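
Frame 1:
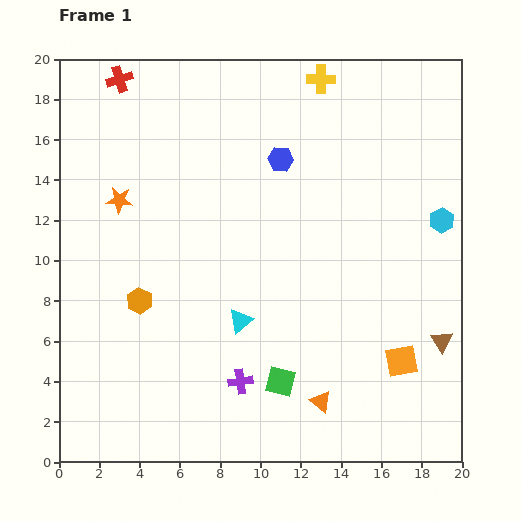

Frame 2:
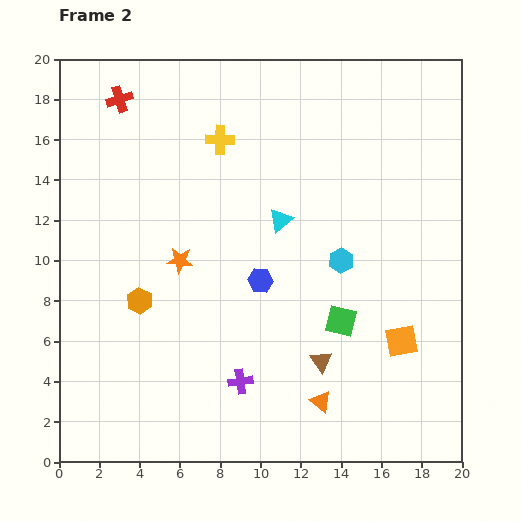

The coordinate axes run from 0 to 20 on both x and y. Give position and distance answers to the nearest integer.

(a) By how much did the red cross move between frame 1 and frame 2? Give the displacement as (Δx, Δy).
(0, -1)

The red cross was at (3, 19) in frame 1 and (3, 18) in frame 2.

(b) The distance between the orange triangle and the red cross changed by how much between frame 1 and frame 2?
-1

Distance in frame 1: 19. Distance in frame 2: 18.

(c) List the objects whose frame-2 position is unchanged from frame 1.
the orange hexagon, the purple cross, the orange triangle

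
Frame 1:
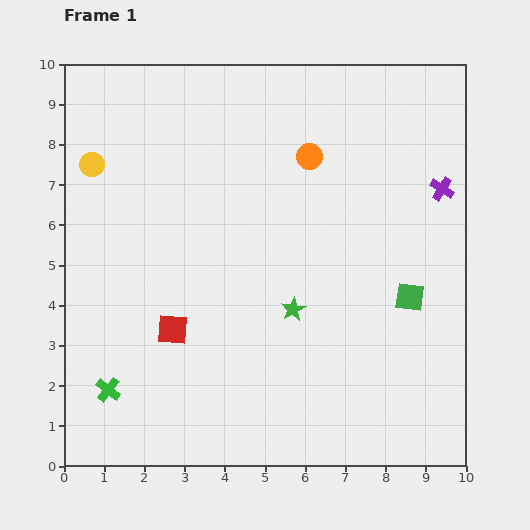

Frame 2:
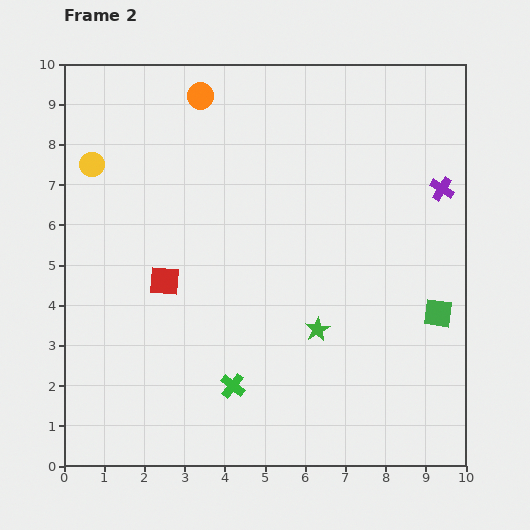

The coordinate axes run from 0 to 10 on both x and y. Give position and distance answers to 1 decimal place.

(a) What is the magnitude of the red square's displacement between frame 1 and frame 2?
1.2

The red square moved from (2.7, 3.4) to (2.5, 4.6), a distance of √(0.2² + 1.2²) ≈ 1.2.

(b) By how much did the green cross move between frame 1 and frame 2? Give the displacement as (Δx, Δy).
(3.1, 0.1)

The green cross was at (1.1, 1.9) in frame 1 and (4.2, 2.0) in frame 2.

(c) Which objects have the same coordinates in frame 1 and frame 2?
the purple cross, the yellow circle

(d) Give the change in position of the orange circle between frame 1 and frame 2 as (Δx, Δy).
(-2.7, 1.5)

The orange circle was at (6.1, 7.7) in frame 1 and (3.4, 9.2) in frame 2.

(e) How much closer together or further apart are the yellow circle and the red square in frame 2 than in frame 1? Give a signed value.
-1.2

Distance in frame 1: 4.6. Distance in frame 2: 3.4.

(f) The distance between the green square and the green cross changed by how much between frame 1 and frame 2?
-2.4

Distance in frame 1: 7.8. Distance in frame 2: 5.4.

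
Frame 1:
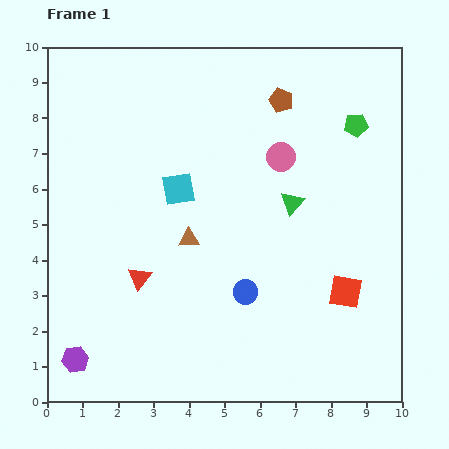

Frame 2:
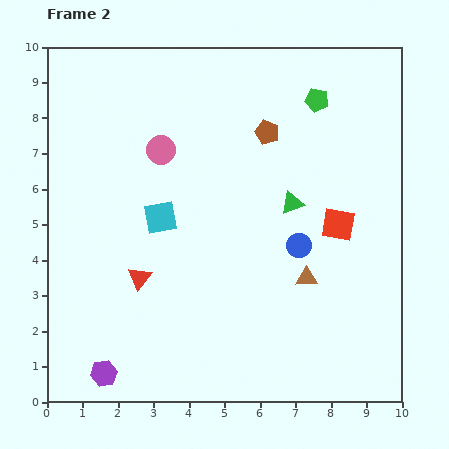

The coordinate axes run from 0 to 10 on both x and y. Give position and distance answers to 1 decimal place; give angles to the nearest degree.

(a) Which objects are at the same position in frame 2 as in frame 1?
the red triangle, the green triangle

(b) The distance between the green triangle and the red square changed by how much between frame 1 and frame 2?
-1.5

Distance in frame 1: 2.9. Distance in frame 2: 1.4.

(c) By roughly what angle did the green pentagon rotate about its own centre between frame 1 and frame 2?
17° clockwise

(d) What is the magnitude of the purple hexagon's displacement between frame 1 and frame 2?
0.9

The purple hexagon moved from (0.8, 1.2) to (1.6, 0.8), a distance of √(0.8² + 0.4²) ≈ 0.9.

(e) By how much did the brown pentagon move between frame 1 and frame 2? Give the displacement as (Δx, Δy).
(-0.4, -0.9)

The brown pentagon was at (6.6, 8.5) in frame 1 and (6.2, 7.6) in frame 2.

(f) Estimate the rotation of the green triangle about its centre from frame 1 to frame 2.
28° clockwise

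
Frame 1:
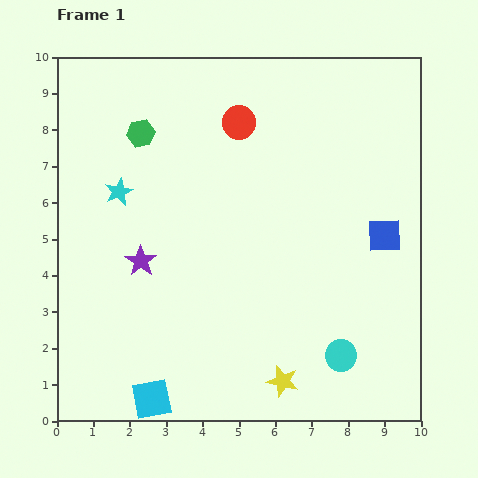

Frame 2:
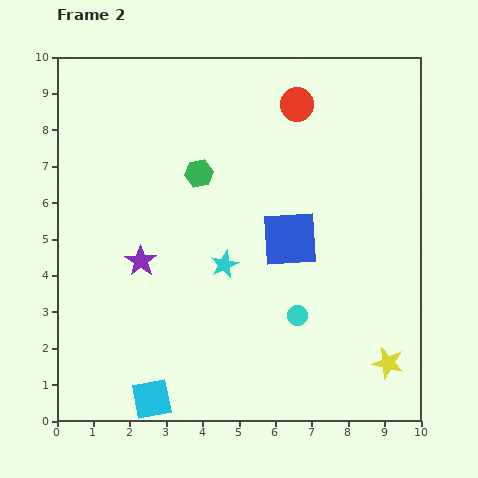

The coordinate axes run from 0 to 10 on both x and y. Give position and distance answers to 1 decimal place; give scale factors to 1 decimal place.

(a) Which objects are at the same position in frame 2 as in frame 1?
the cyan square, the purple star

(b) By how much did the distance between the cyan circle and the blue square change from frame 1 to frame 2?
-1.4

Distance in frame 1: 3.5. Distance in frame 2: 2.1.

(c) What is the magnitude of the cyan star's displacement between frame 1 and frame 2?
3.5

The cyan star moved from (1.7, 6.3) to (4.6, 4.3), a distance of √(2.9² + 2.0²) ≈ 3.5.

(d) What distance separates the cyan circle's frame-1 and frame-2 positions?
1.6

The cyan circle moved from (7.8, 1.8) to (6.6, 2.9), a distance of √(1.2² + 1.1²) ≈ 1.6.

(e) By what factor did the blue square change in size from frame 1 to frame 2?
1.7×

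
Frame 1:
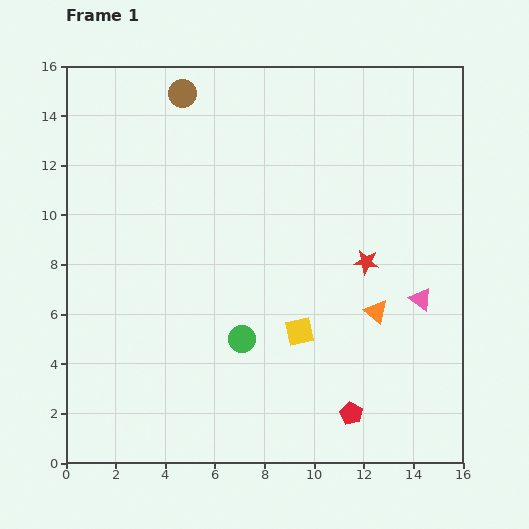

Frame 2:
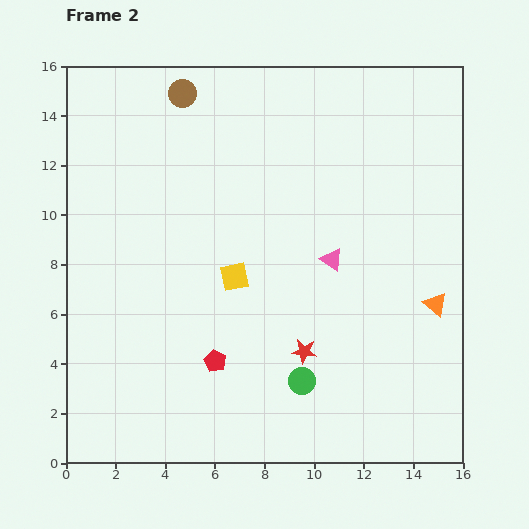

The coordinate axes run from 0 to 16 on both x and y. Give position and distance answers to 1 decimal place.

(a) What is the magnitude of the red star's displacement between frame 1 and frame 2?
4.4

The red star moved from (12.1, 8.1) to (9.6, 4.5), a distance of √(2.5² + 3.6²) ≈ 4.4.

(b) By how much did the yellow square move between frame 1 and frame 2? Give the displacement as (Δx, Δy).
(-2.6, 2.2)

The yellow square was at (9.4, 5.3) in frame 1 and (6.8, 7.5) in frame 2.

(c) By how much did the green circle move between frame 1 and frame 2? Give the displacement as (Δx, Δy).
(2.4, -1.7)

The green circle was at (7.1, 5.0) in frame 1 and (9.5, 3.3) in frame 2.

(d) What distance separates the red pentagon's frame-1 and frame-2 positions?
5.9

The red pentagon moved from (11.5, 2.0) to (6.0, 4.1), a distance of √(5.5² + 2.1²) ≈ 5.9.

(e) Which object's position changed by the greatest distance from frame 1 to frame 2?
the red pentagon

(moved 5.9; next 4.4)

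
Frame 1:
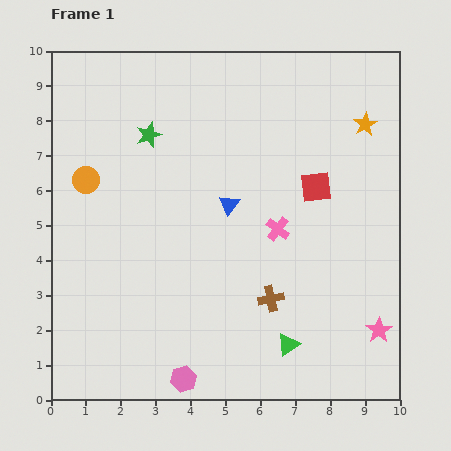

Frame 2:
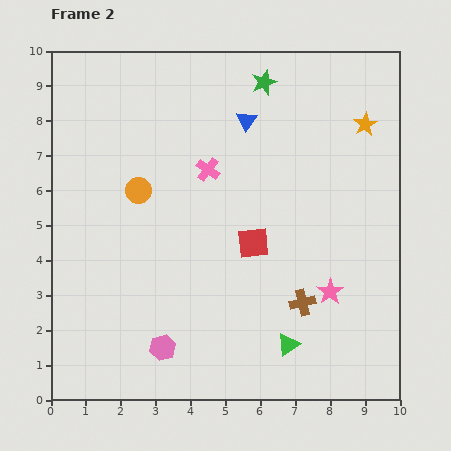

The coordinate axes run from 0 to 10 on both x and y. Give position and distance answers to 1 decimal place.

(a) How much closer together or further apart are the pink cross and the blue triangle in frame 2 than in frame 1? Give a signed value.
+0.2

Distance in frame 1: 1.6. Distance in frame 2: 1.8.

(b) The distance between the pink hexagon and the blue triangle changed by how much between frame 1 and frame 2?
+1.7

Distance in frame 1: 5.2. Distance in frame 2: 6.9.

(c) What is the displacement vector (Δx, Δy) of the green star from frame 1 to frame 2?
(3.3, 1.5)

The green star was at (2.8, 7.6) in frame 1 and (6.1, 9.1) in frame 2.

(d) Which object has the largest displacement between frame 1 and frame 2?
the green star

(moved 3.6; next 2.6)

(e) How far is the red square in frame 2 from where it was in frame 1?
2.4

The red square moved from (7.6, 6.1) to (5.8, 4.5), a distance of √(1.8² + 1.6²) ≈ 2.4.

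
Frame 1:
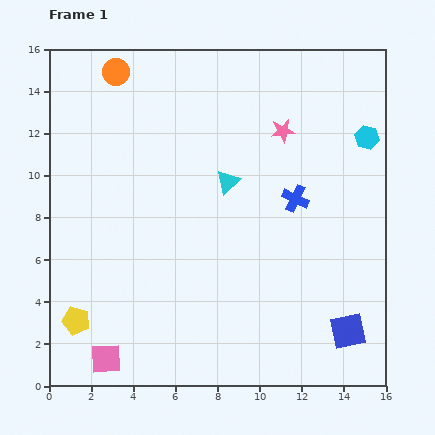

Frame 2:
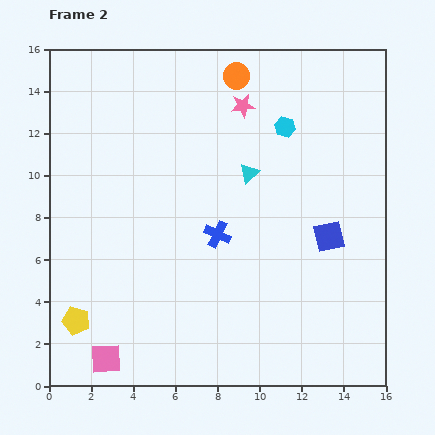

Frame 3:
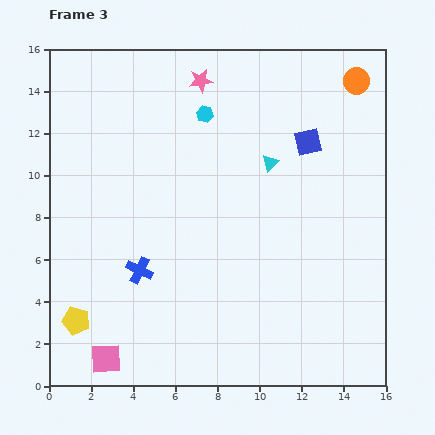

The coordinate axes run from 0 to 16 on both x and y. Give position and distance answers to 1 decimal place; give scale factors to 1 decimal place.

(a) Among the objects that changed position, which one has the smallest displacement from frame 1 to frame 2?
the cyan triangle

(moved 1.1)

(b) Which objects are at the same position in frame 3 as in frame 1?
the yellow pentagon, the pink square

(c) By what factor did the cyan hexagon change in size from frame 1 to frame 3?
0.7×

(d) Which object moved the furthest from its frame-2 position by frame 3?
the orange circle

(moved 5.7; next 4.6)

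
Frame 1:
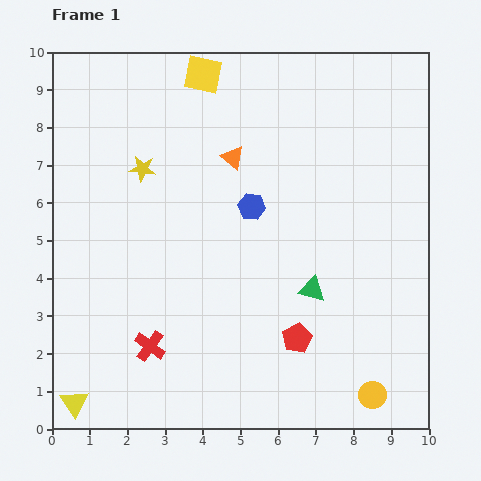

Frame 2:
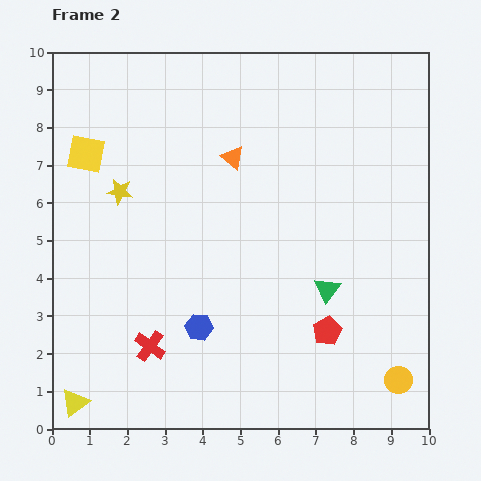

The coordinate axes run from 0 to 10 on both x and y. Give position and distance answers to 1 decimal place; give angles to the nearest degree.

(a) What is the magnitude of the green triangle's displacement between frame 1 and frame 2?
0.4

The green triangle moved from (6.9, 3.7) to (7.3, 3.7), a distance of √(0.4² + 0.0²) ≈ 0.4.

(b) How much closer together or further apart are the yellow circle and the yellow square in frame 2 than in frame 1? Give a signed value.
+0.6

Distance in frame 1: 9.6. Distance in frame 2: 10.2.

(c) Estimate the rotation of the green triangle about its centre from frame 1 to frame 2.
52° clockwise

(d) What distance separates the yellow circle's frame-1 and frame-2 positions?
0.8

The yellow circle moved from (8.5, 0.9) to (9.2, 1.3), a distance of √(0.7² + 0.4²) ≈ 0.8.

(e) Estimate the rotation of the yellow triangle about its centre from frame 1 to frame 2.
26° clockwise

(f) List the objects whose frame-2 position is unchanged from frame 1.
the red cross, the yellow triangle, the orange triangle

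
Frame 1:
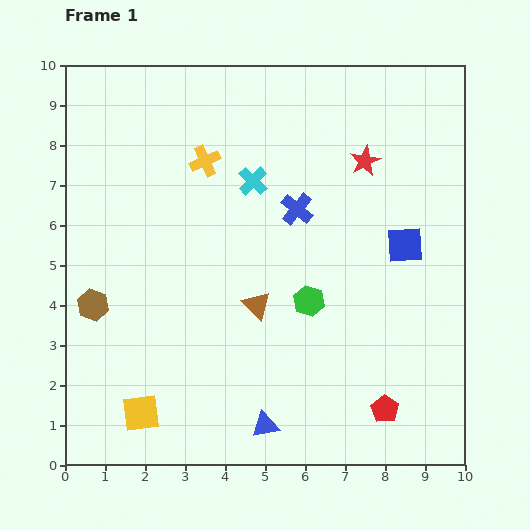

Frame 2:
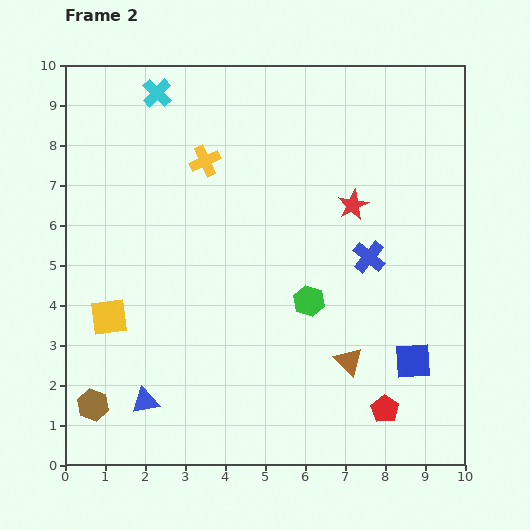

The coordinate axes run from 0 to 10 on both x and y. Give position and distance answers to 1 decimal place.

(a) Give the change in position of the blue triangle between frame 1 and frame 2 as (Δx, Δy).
(-3.0, 0.6)

The blue triangle was at (5.0, 1.0) in frame 1 and (2.0, 1.6) in frame 2.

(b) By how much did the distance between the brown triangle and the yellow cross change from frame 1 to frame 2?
+2.4

Distance in frame 1: 3.8. Distance in frame 2: 6.2.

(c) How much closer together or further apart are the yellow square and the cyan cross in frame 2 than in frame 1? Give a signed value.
-0.7

Distance in frame 1: 6.4. Distance in frame 2: 5.7.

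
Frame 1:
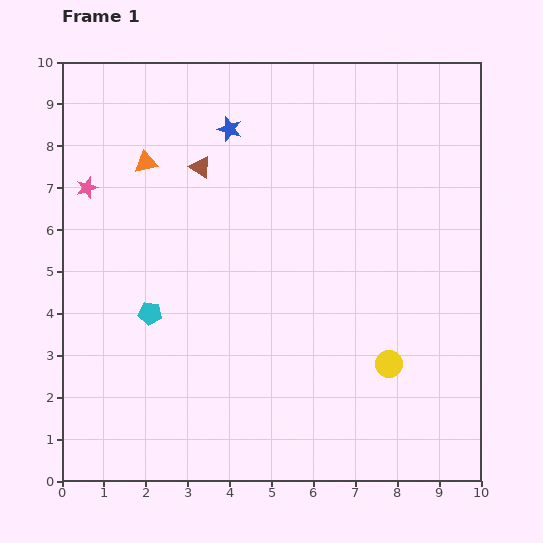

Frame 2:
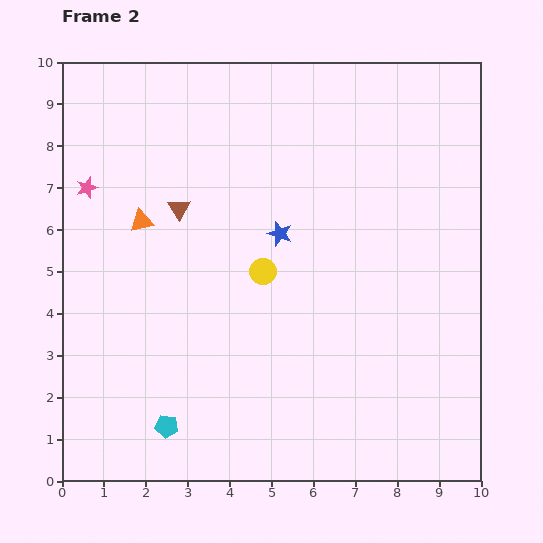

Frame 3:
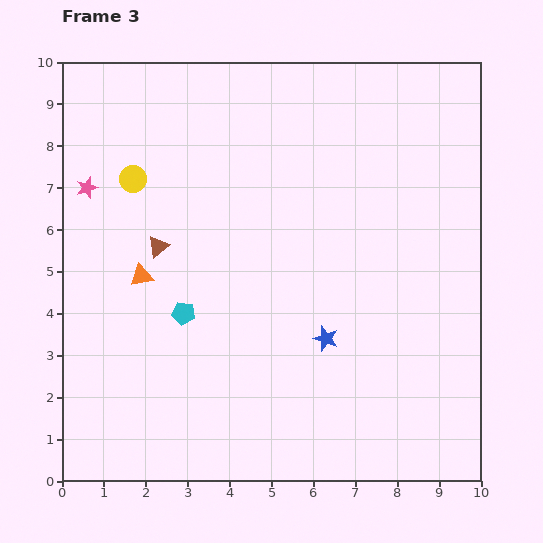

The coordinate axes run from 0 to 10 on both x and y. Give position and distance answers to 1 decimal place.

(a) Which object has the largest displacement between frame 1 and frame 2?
the yellow circle

(moved 3.7; next 2.8)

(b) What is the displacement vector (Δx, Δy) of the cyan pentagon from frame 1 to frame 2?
(0.4, -2.7)

The cyan pentagon was at (2.1, 4.0) in frame 1 and (2.5, 1.3) in frame 2.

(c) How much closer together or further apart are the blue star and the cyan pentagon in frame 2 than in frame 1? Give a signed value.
+0.5

Distance in frame 1: 4.8. Distance in frame 2: 5.3.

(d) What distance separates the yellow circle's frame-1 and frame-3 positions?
7.5

The yellow circle moved from (7.8, 2.8) to (1.7, 7.2), a distance of √(6.1² + 4.4²) ≈ 7.5.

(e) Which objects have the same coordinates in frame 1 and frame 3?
the pink star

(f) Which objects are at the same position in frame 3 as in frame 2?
the pink star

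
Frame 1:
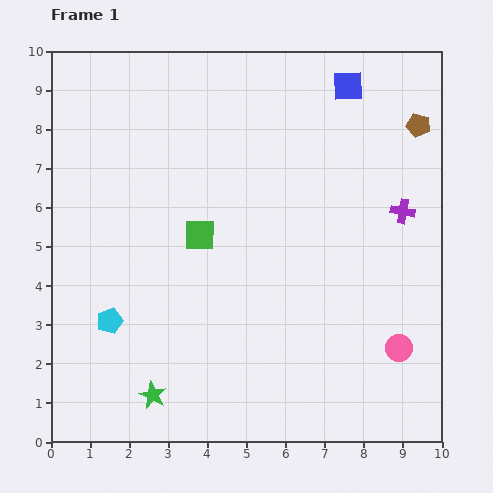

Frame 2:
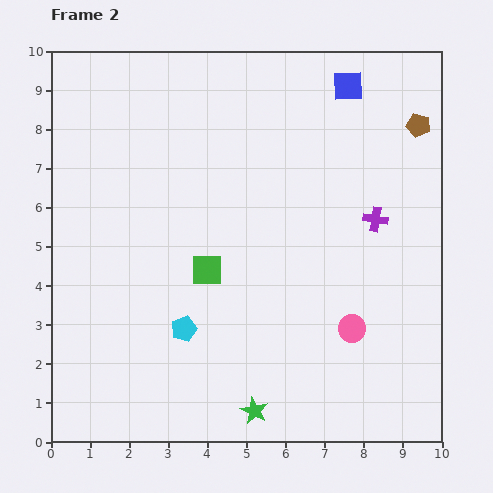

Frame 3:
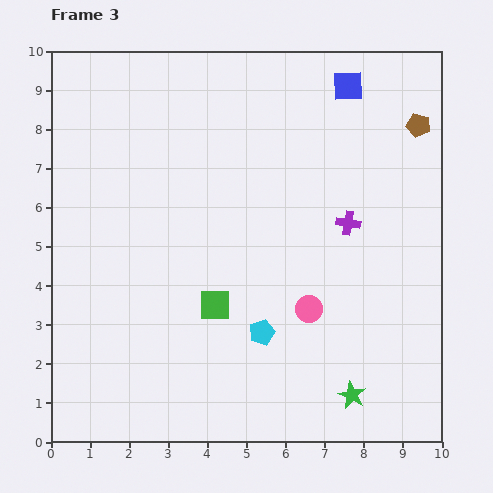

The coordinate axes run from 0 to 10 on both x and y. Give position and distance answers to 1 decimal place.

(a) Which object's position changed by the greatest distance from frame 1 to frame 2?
the green star

(moved 2.6; next 1.9)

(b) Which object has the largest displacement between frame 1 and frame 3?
the green star

(moved 5.1; next 3.9)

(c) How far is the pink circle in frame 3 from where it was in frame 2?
1.2

The pink circle moved from (7.7, 2.9) to (6.6, 3.4), a distance of √(1.1² + 0.5²) ≈ 1.2.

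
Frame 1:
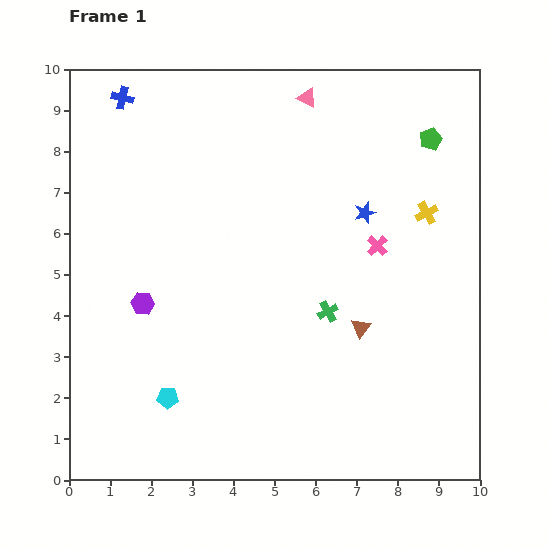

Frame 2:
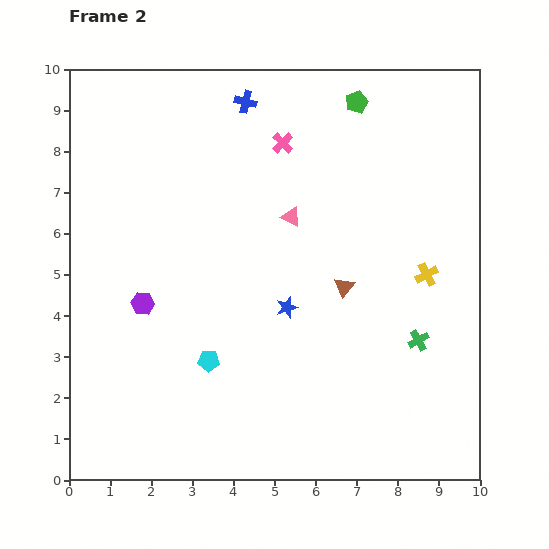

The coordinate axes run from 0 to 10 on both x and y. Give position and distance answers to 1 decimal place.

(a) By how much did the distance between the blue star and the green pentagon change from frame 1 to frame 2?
+2.9

Distance in frame 1: 2.4. Distance in frame 2: 5.3.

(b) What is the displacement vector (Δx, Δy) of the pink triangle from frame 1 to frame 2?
(-0.4, -2.9)

The pink triangle was at (5.8, 9.3) in frame 1 and (5.4, 6.4) in frame 2.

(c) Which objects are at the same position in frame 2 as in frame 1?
the purple hexagon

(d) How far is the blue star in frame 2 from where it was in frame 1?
3.0

The blue star moved from (7.2, 6.5) to (5.3, 4.2), a distance of √(1.9² + 2.3²) ≈ 3.0.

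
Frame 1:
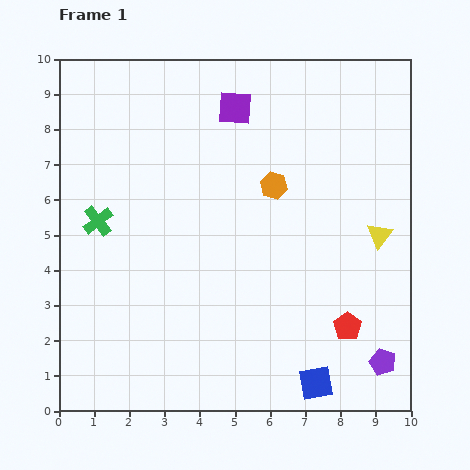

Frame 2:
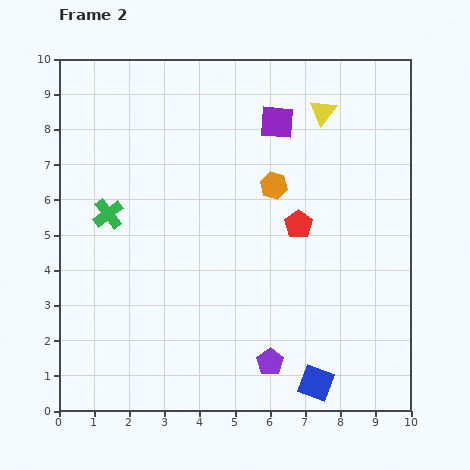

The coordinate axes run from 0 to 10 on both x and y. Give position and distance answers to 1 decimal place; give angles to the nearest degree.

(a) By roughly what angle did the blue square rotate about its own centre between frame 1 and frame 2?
30° clockwise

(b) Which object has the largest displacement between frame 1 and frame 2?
the yellow triangle

(moved 3.8; next 3.2)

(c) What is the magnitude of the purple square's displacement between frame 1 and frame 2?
1.3

The purple square moved from (5.0, 8.6) to (6.2, 8.2), a distance of √(1.2² + 0.4²) ≈ 1.3.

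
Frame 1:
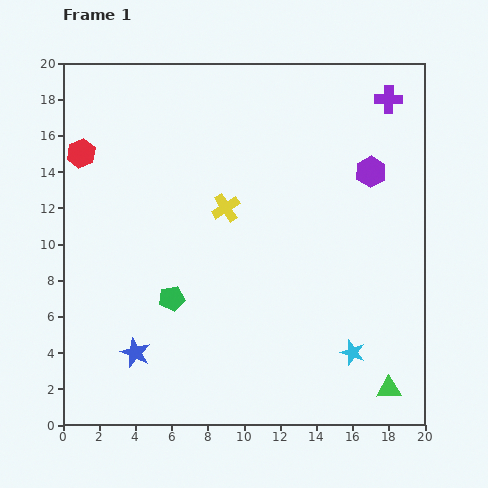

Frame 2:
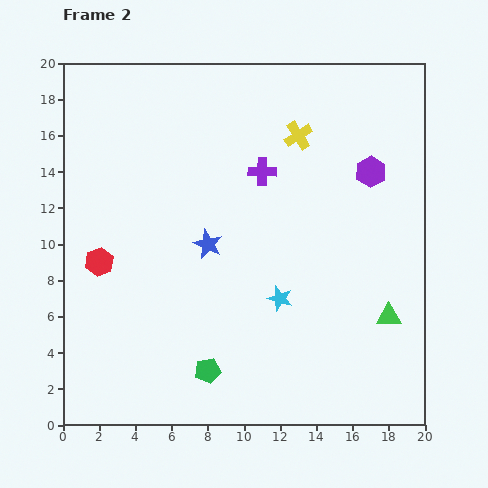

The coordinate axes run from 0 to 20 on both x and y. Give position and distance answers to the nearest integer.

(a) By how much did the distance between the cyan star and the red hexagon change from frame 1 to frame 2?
-9

Distance in frame 1: 19. Distance in frame 2: 10.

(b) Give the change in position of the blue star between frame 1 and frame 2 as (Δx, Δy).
(4, 6)

The blue star was at (4, 4) in frame 1 and (8, 10) in frame 2.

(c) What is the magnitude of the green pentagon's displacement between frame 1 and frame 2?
4

The green pentagon moved from (6, 7) to (8, 3), a distance of √(2² + 4²) ≈ 4.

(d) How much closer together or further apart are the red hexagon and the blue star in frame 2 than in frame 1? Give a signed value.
-5

Distance in frame 1: 11. Distance in frame 2: 6.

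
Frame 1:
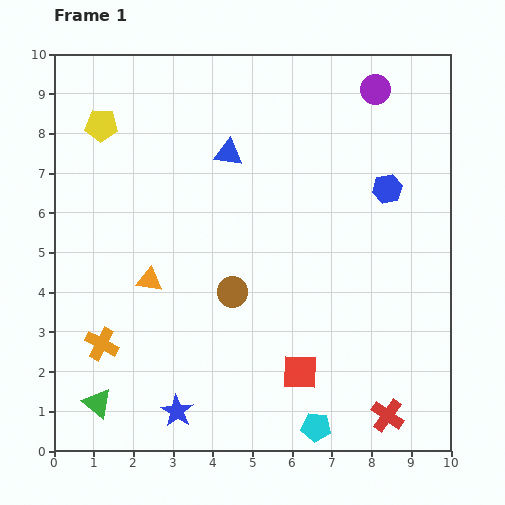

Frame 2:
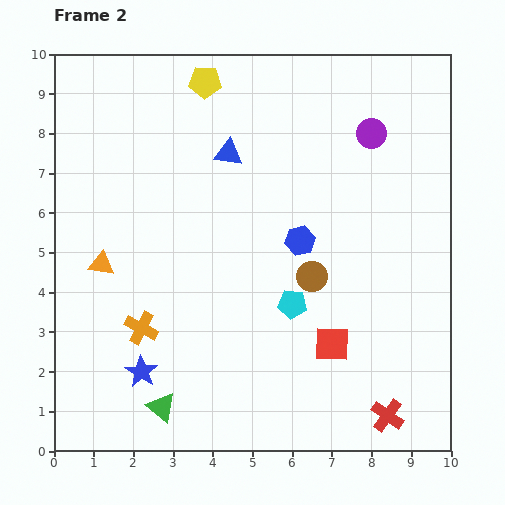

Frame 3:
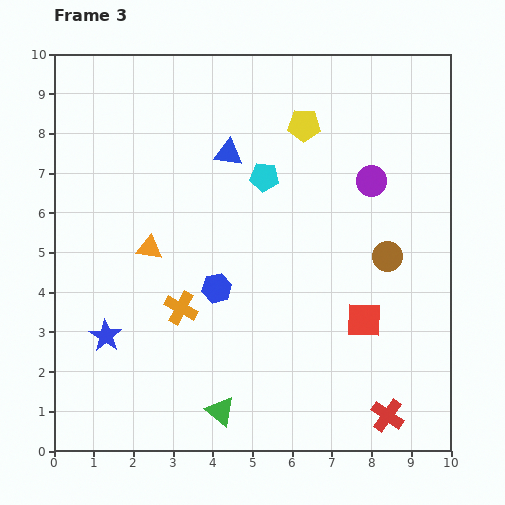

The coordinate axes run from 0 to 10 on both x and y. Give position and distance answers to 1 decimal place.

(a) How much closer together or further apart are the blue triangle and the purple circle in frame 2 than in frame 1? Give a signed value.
-0.4

Distance in frame 1: 4.0. Distance in frame 2: 3.6.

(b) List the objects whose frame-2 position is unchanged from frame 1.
the blue triangle, the red cross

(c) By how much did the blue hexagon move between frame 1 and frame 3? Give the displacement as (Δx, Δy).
(-4.3, -2.5)

The blue hexagon was at (8.4, 6.6) in frame 1 and (4.1, 4.1) in frame 3.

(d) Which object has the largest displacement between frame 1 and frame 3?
the cyan pentagon

(moved 6.4; next 5.1)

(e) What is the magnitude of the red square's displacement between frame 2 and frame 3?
1.0

The red square moved from (7.0, 2.7) to (7.8, 3.3), a distance of √(0.8² + 0.6²) ≈ 1.0.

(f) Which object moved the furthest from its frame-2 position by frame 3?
the cyan pentagon

(moved 3.3; next 2.7)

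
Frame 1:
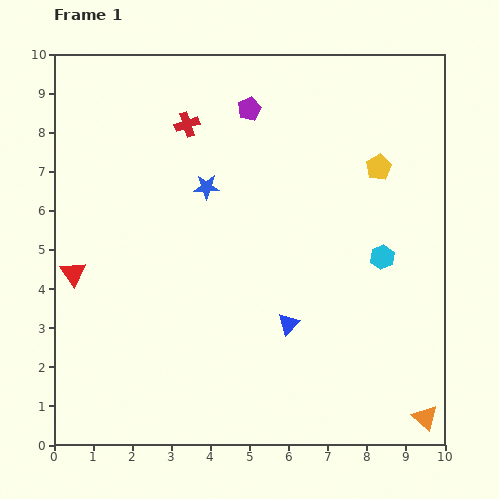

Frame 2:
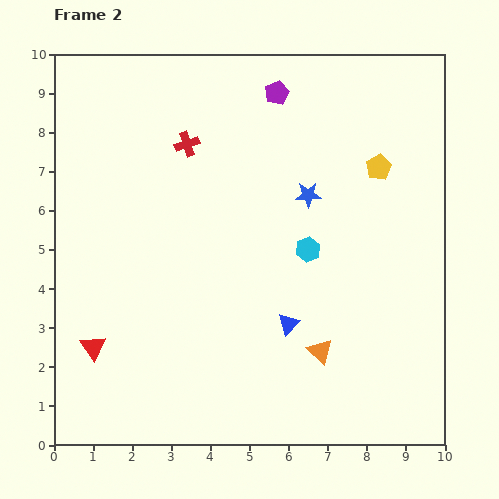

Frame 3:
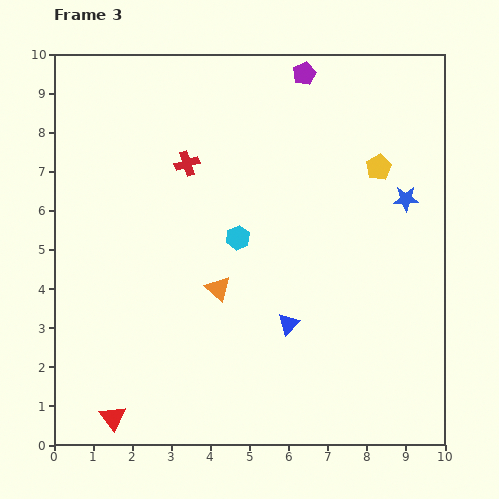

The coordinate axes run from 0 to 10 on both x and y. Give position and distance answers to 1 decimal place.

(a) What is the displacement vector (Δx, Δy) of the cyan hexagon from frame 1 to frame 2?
(-1.9, 0.2)

The cyan hexagon was at (8.4, 4.8) in frame 1 and (6.5, 5.0) in frame 2.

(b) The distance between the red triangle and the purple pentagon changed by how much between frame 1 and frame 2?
+1.8

Distance in frame 1: 6.2. Distance in frame 2: 8.0.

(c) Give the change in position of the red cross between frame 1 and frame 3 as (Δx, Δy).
(0.0, -1.0)

The red cross was at (3.4, 8.2) in frame 1 and (3.4, 7.2) in frame 3.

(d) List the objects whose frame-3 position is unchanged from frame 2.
the yellow pentagon, the blue triangle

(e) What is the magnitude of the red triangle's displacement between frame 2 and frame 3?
1.9

The red triangle moved from (1.0, 2.5) to (1.5, 0.7), a distance of √(0.5² + 1.8²) ≈ 1.9.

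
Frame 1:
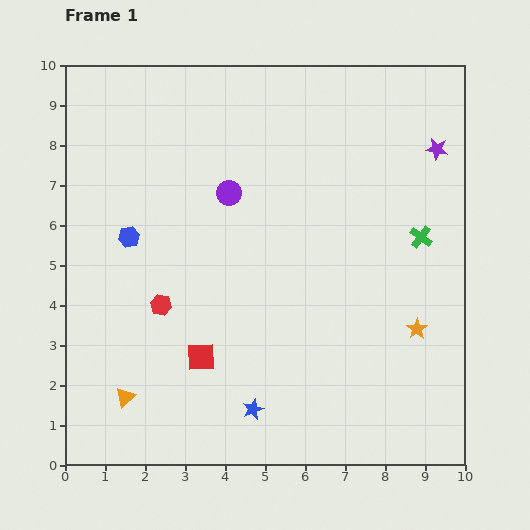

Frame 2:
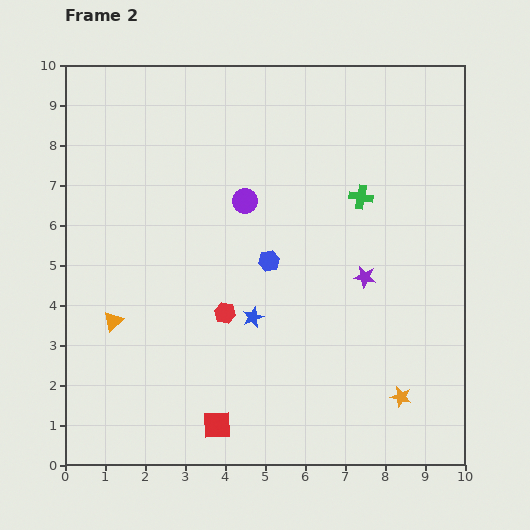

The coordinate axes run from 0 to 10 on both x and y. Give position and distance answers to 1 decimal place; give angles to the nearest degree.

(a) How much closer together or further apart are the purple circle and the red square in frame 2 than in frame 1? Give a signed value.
+1.4

Distance in frame 1: 4.2. Distance in frame 2: 5.6.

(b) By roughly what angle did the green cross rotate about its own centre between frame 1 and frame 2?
27° counter-clockwise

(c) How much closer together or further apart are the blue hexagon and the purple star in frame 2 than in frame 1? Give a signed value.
-5.6

Distance in frame 1: 8.0. Distance in frame 2: 2.4.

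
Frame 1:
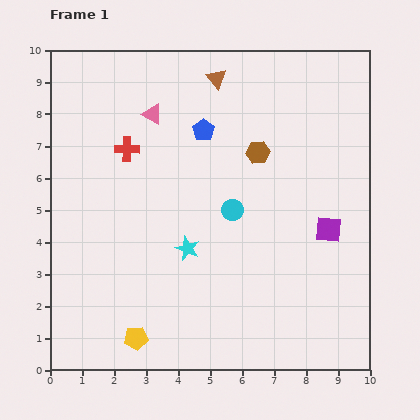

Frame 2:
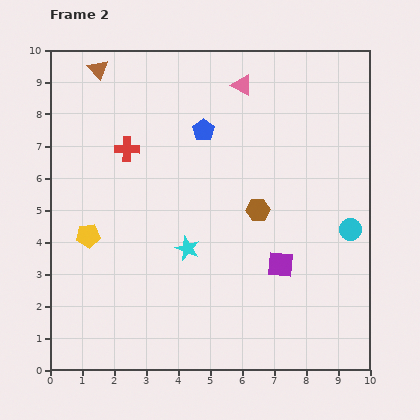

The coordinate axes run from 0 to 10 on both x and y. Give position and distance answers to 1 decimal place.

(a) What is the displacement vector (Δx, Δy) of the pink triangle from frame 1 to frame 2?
(2.8, 0.9)

The pink triangle was at (3.2, 8.0) in frame 1 and (6.0, 8.9) in frame 2.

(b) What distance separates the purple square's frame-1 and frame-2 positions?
1.9

The purple square moved from (8.7, 4.4) to (7.2, 3.3), a distance of √(1.5² + 1.1²) ≈ 1.9.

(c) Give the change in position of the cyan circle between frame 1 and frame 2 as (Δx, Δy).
(3.7, -0.6)

The cyan circle was at (5.7, 5.0) in frame 1 and (9.4, 4.4) in frame 2.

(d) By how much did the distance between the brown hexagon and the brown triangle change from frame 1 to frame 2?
+4.1

Distance in frame 1: 2.6. Distance in frame 2: 6.7.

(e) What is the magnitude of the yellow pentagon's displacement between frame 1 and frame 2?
3.5

The yellow pentagon moved from (2.7, 1.0) to (1.2, 4.2), a distance of √(1.5² + 3.2²) ≈ 3.5.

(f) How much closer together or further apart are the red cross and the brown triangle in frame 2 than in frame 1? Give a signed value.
-0.9

Distance in frame 1: 3.6. Distance in frame 2: 2.7.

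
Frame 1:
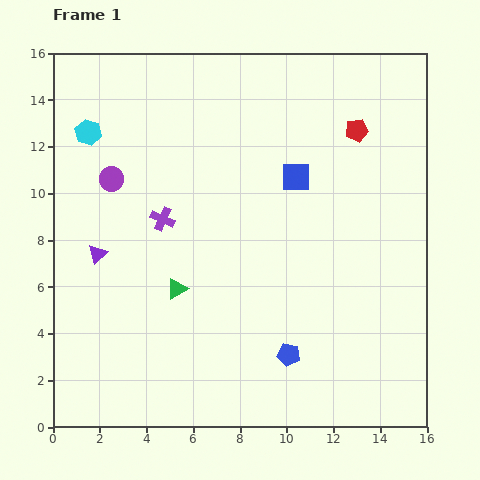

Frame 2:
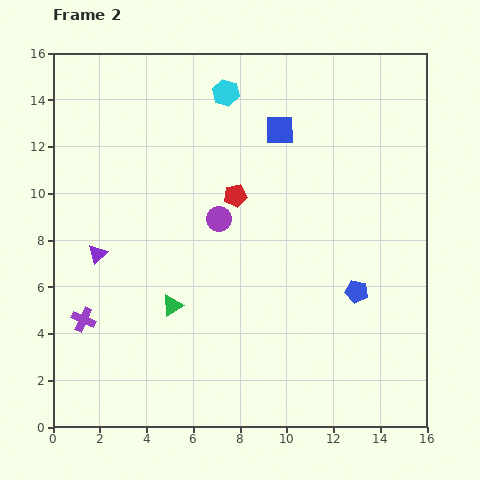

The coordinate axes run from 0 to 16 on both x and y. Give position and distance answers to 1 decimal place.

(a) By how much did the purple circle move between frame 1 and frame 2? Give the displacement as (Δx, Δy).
(4.6, -1.7)

The purple circle was at (2.5, 10.6) in frame 1 and (7.1, 8.9) in frame 2.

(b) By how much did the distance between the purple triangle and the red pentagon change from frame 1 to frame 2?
-5.9

Distance in frame 1: 12.3. Distance in frame 2: 6.4.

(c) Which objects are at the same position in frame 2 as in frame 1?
the purple triangle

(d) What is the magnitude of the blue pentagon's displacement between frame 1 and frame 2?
4.0

The blue pentagon moved from (10.1, 3.1) to (13.0, 5.8), a distance of √(2.9² + 2.7²) ≈ 4.0.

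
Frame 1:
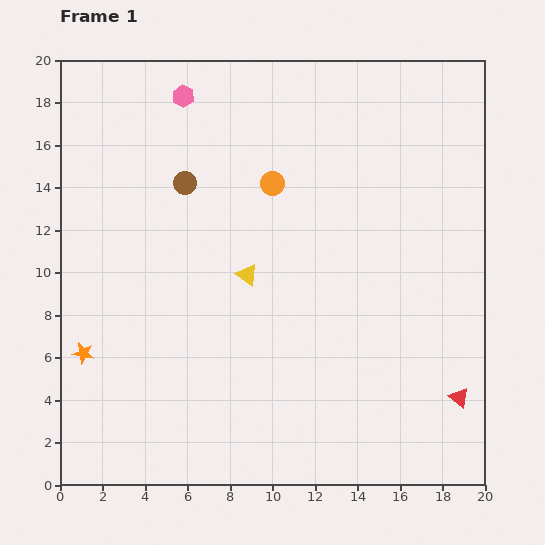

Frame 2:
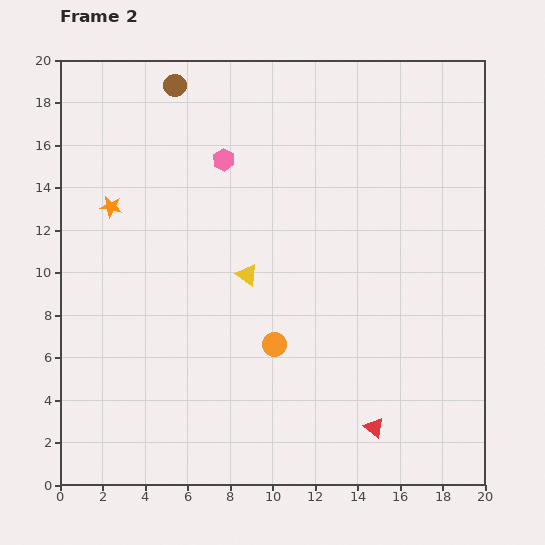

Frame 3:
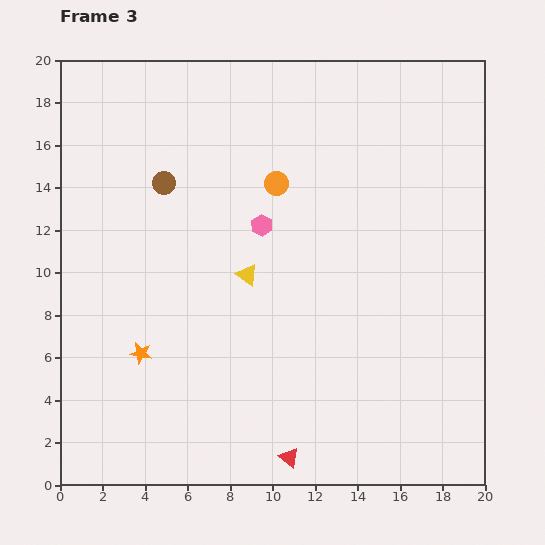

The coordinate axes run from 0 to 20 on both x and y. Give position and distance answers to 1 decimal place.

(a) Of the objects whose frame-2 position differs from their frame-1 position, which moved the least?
the pink hexagon

(moved 3.6)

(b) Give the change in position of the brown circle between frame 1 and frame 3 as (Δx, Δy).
(-1.0, 0.0)

The brown circle was at (5.9, 14.2) in frame 1 and (4.9, 14.2) in frame 3.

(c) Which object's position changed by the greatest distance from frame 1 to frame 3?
the red triangle

(moved 8.5; next 7.1)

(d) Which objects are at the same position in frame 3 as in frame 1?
the yellow triangle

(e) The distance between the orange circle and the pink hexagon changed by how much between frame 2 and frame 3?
-6.9

Distance in frame 2: 9.0. Distance in frame 3: 2.1.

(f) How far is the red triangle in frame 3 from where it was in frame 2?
4.2

The red triangle moved from (14.8, 2.7) to (10.8, 1.3), a distance of √(4.0² + 1.4²) ≈ 4.2.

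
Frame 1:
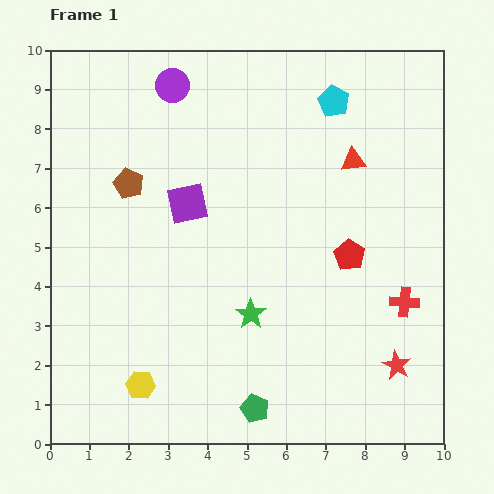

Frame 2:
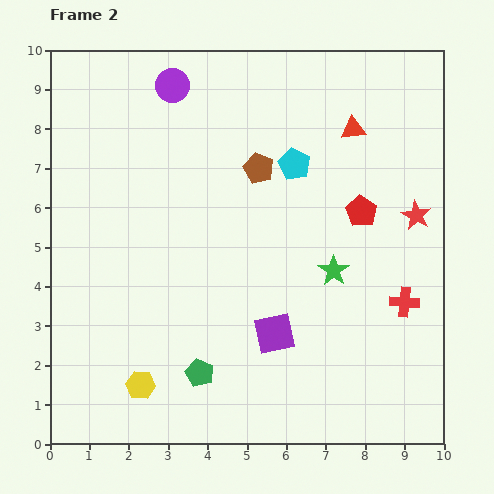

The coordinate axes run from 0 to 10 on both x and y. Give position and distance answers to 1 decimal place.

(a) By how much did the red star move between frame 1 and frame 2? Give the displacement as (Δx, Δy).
(0.5, 3.8)

The red star was at (8.8, 2.0) in frame 1 and (9.3, 5.8) in frame 2.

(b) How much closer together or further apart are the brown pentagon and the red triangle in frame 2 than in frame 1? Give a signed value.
-3.1

Distance in frame 1: 5.7. Distance in frame 2: 2.6.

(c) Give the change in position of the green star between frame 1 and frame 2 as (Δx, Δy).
(2.1, 1.1)

The green star was at (5.1, 3.3) in frame 1 and (7.2, 4.4) in frame 2.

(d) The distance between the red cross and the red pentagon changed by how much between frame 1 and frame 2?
+0.7

Distance in frame 1: 1.8. Distance in frame 2: 2.5.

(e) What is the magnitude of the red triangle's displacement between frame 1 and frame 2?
0.8

The red triangle moved from (7.7, 7.2) to (7.7, 8.0), a distance of √(0.0² + 0.8²) ≈ 0.8.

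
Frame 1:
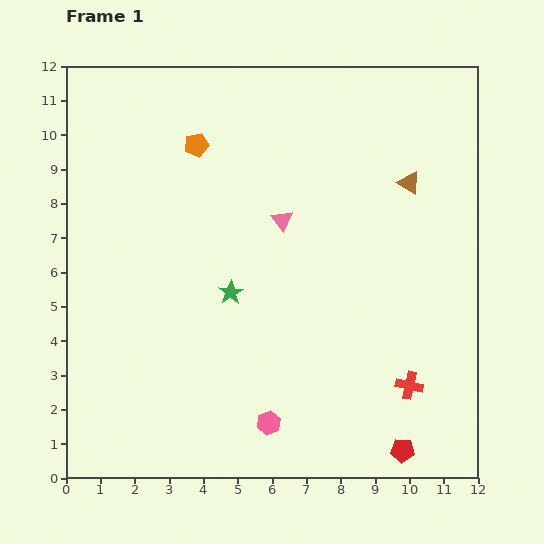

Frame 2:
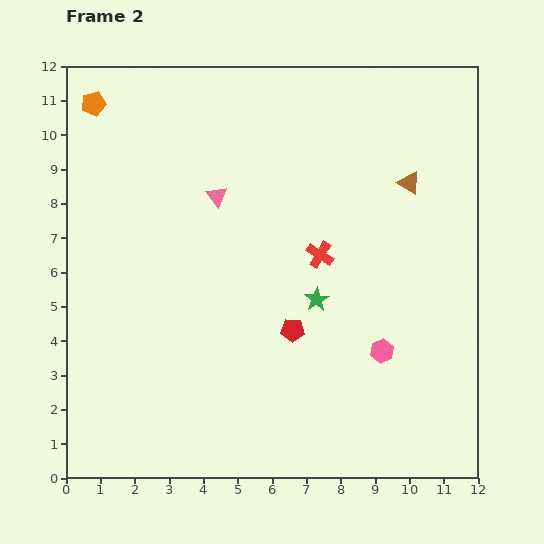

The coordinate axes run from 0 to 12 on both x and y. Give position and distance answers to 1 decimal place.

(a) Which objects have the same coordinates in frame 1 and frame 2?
the brown triangle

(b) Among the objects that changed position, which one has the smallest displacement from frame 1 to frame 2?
the pink triangle

(moved 2.0)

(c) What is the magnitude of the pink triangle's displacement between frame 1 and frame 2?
2.0

The pink triangle moved from (6.3, 7.5) to (4.4, 8.2), a distance of √(1.9² + 0.7²) ≈ 2.0.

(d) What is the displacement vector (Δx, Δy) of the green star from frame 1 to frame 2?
(2.5, -0.2)

The green star was at (4.8, 5.4) in frame 1 and (7.3, 5.2) in frame 2.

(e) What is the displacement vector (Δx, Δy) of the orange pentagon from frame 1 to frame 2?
(-3.0, 1.2)

The orange pentagon was at (3.8, 9.7) in frame 1 and (0.8, 10.9) in frame 2.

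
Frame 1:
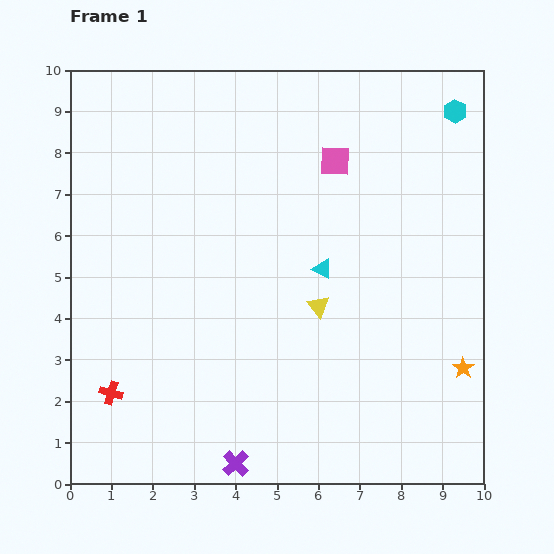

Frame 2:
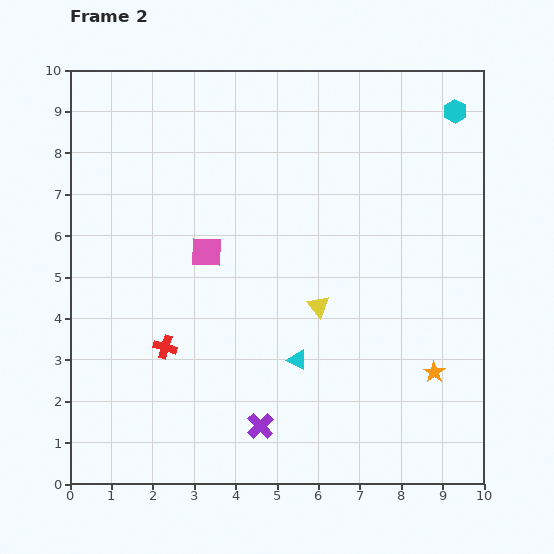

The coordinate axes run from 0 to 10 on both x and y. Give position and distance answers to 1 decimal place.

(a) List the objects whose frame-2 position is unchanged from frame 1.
the cyan hexagon, the yellow triangle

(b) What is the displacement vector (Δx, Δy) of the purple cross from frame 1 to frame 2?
(0.6, 0.9)

The purple cross was at (4.0, 0.5) in frame 1 and (4.6, 1.4) in frame 2.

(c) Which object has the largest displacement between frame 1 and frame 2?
the pink square

(moved 3.8; next 2.3)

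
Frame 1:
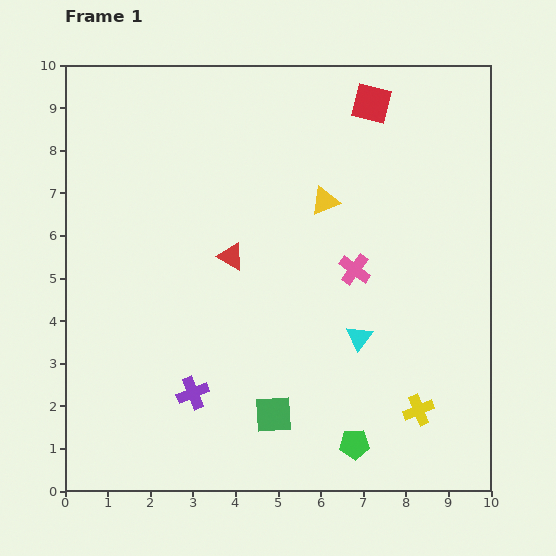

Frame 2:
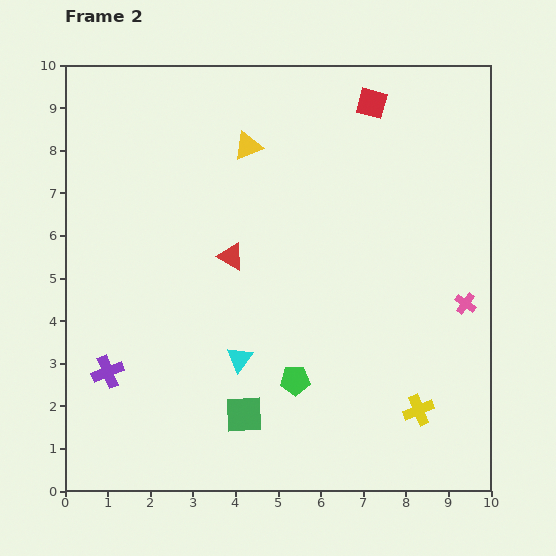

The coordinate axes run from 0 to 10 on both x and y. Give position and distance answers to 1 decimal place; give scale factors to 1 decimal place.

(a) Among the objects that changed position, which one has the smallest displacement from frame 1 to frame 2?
the green square

(moved 0.7)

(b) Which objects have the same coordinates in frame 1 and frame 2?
the red square, the yellow cross, the red triangle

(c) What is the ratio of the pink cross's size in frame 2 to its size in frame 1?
0.7×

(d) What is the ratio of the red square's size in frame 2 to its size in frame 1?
0.8×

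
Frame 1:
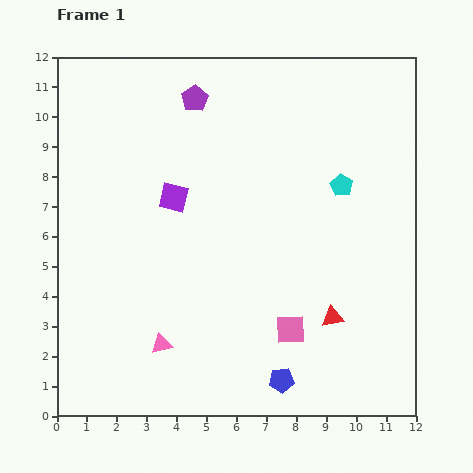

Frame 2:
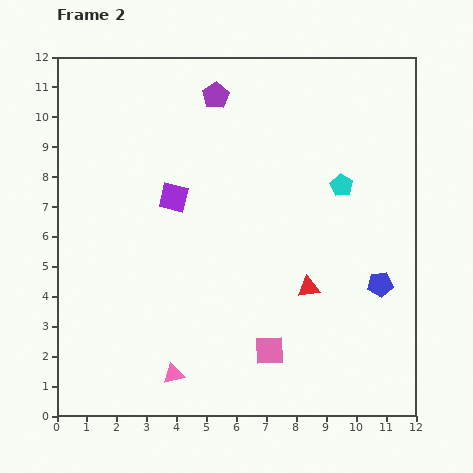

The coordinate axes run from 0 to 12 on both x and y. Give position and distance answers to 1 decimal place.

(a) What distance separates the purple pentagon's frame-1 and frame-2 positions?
0.7

The purple pentagon moved from (4.6, 10.6) to (5.3, 10.7), a distance of √(0.7² + 0.1²) ≈ 0.7.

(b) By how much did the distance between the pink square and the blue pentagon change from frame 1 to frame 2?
+2.6

Distance in frame 1: 1.7. Distance in frame 2: 4.3.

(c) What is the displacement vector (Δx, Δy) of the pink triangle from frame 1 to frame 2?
(0.4, -1.0)

The pink triangle was at (3.5, 2.4) in frame 1 and (3.9, 1.4) in frame 2.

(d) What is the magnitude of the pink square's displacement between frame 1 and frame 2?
1.0

The pink square moved from (7.8, 2.9) to (7.1, 2.2), a distance of √(0.7² + 0.7²) ≈ 1.0.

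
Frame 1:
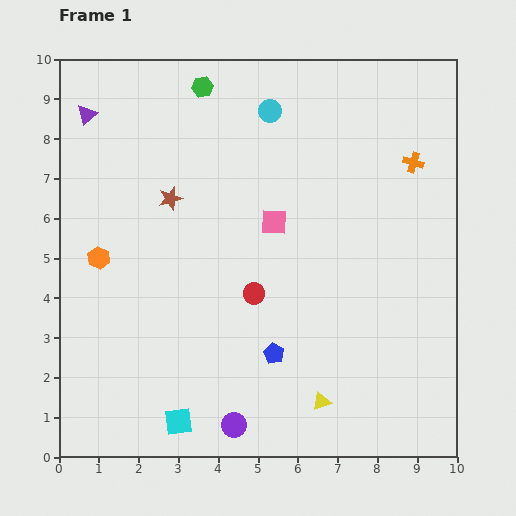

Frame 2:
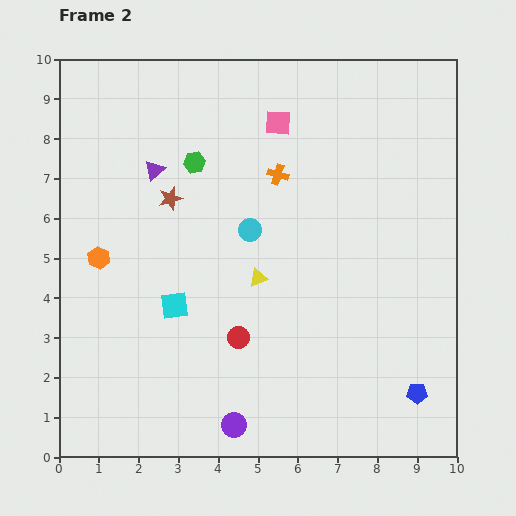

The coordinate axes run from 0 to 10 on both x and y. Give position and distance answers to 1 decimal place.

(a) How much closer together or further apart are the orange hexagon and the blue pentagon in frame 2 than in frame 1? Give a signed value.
+3.7

Distance in frame 1: 5.0. Distance in frame 2: 8.7.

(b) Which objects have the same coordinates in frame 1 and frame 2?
the purple circle, the brown star, the orange hexagon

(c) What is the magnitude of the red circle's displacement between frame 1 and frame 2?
1.2

The red circle moved from (4.9, 4.1) to (4.5, 3.0), a distance of √(0.4² + 1.1²) ≈ 1.2.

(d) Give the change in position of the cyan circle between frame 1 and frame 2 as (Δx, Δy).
(-0.5, -3.0)

The cyan circle was at (5.3, 8.7) in frame 1 and (4.8, 5.7) in frame 2.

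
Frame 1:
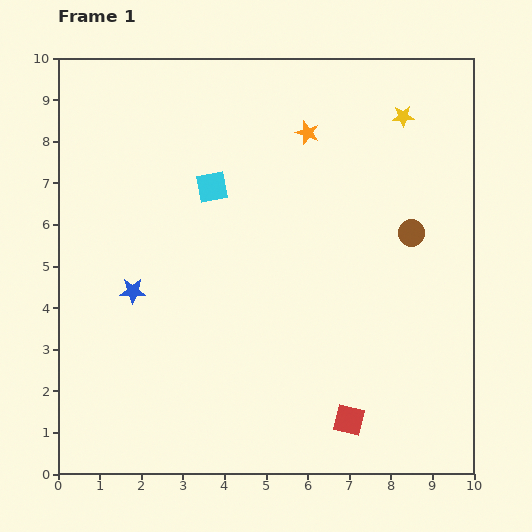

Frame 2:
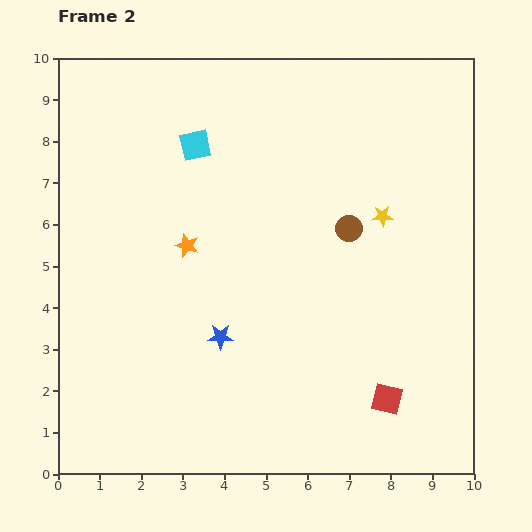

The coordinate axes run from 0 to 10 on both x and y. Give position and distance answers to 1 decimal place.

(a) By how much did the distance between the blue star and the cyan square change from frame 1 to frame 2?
+1.5

Distance in frame 1: 3.1. Distance in frame 2: 4.6.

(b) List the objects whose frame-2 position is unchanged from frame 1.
none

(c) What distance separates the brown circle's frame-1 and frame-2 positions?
1.5

The brown circle moved from (8.5, 5.8) to (7.0, 5.9), a distance of √(1.5² + 0.1²) ≈ 1.5.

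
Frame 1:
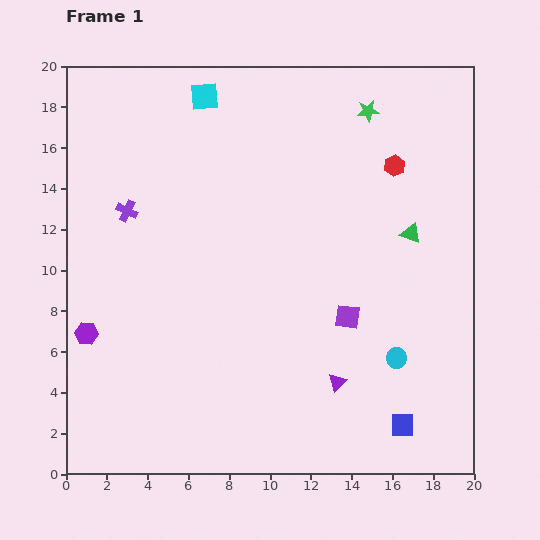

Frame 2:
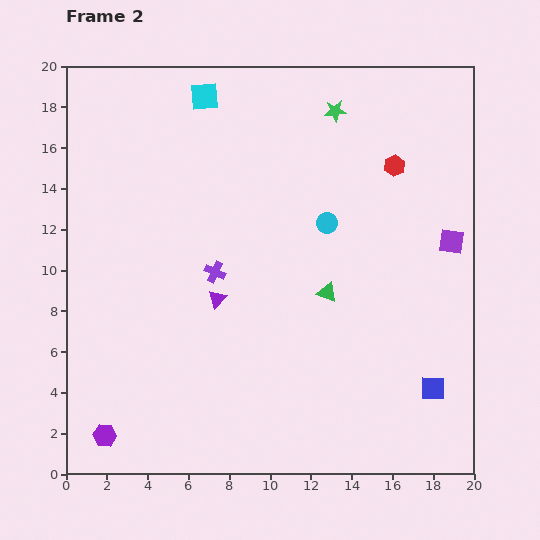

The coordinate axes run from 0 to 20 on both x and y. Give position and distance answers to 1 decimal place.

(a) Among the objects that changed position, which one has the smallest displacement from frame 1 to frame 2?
the green star

(moved 1.6)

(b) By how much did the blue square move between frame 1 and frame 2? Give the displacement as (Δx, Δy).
(1.5, 1.8)

The blue square was at (16.5, 2.4) in frame 1 and (18.0, 4.2) in frame 2.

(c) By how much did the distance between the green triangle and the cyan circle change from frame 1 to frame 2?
-2.7

Distance in frame 1: 6.1. Distance in frame 2: 3.4.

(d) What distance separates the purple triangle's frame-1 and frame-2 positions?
7.2

The purple triangle moved from (13.3, 4.5) to (7.4, 8.6), a distance of √(5.9² + 4.1²) ≈ 7.2.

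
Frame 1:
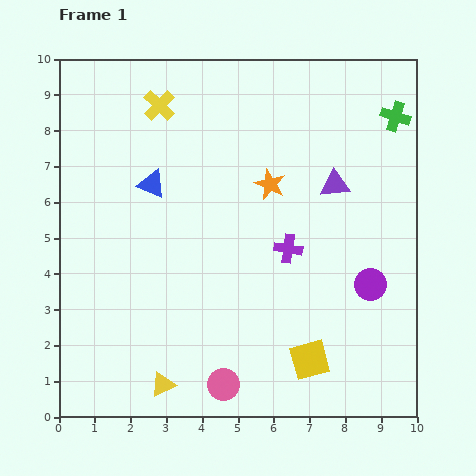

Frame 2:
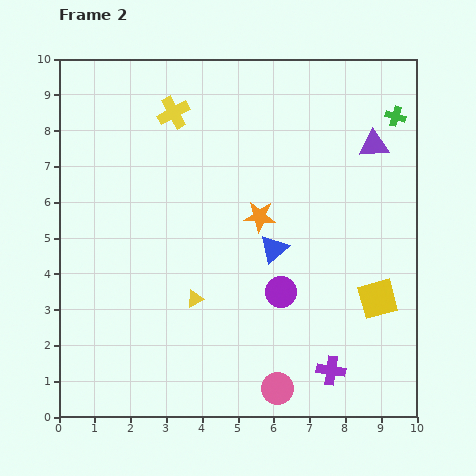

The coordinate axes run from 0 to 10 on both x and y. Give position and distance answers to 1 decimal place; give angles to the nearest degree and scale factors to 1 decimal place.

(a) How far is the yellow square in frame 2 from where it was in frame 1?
2.5

The yellow square moved from (7.0, 1.6) to (8.9, 3.3), a distance of √(1.9² + 1.7²) ≈ 2.5.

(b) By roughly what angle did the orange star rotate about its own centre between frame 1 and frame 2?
19° counter-clockwise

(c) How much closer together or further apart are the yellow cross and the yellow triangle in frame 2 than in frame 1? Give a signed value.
-2.6

Distance in frame 1: 7.8. Distance in frame 2: 5.2.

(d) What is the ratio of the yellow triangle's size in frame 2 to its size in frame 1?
0.7×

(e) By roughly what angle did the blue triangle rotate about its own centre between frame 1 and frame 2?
54° clockwise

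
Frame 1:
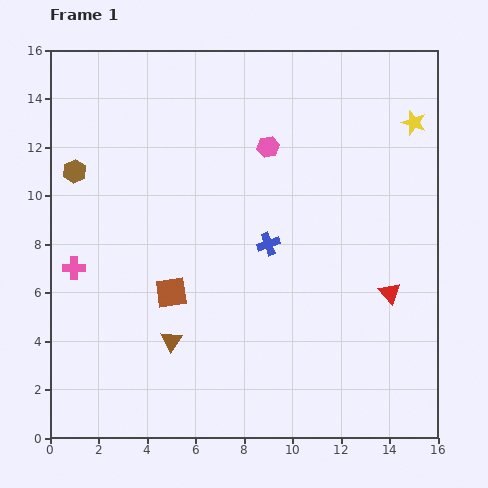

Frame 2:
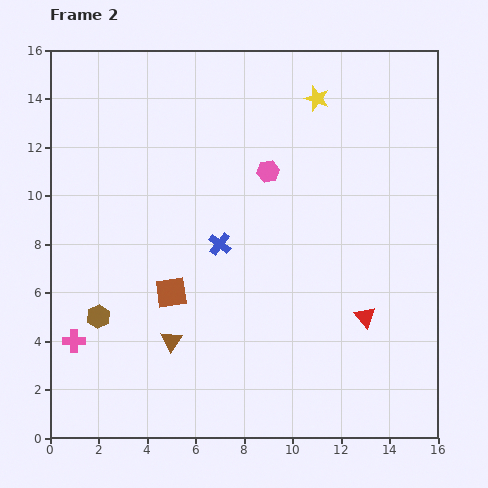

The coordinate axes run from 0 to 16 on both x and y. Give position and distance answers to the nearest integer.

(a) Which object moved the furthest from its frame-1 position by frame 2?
the brown hexagon

(moved 6; next 4)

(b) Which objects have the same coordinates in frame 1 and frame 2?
the brown square, the brown triangle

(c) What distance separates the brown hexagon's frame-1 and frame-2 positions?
6

The brown hexagon moved from (1, 11) to (2, 5), a distance of √(1² + 6²) ≈ 6.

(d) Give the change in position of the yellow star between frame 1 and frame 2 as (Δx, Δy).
(-4, 1)

The yellow star was at (15, 13) in frame 1 and (11, 14) in frame 2.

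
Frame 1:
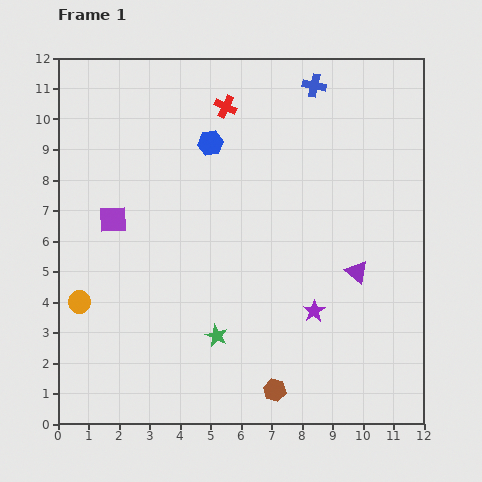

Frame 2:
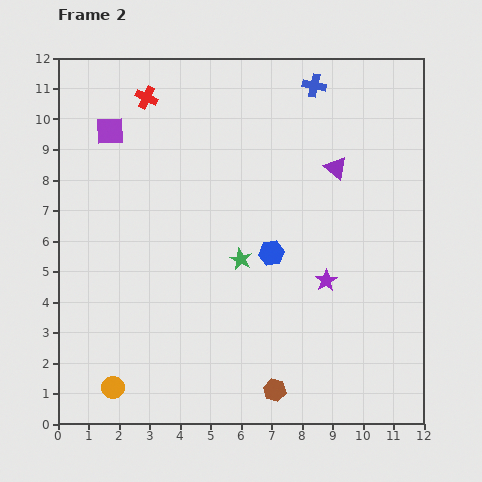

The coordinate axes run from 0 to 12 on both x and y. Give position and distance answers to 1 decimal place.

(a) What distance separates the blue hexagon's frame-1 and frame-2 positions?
4.1

The blue hexagon moved from (5.0, 9.2) to (7.0, 5.6), a distance of √(2.0² + 3.6²) ≈ 4.1.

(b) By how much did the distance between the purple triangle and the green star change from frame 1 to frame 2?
-0.8

Distance in frame 1: 5.1. Distance in frame 2: 4.3.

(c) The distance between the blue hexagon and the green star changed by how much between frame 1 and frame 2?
-5.3

Distance in frame 1: 6.3. Distance in frame 2: 1.0.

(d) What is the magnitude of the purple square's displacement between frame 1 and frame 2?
2.9

The purple square moved from (1.8, 6.7) to (1.7, 9.6), a distance of √(0.1² + 2.9²) ≈ 2.9.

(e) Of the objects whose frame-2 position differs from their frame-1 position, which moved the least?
the purple star

(moved 1.1)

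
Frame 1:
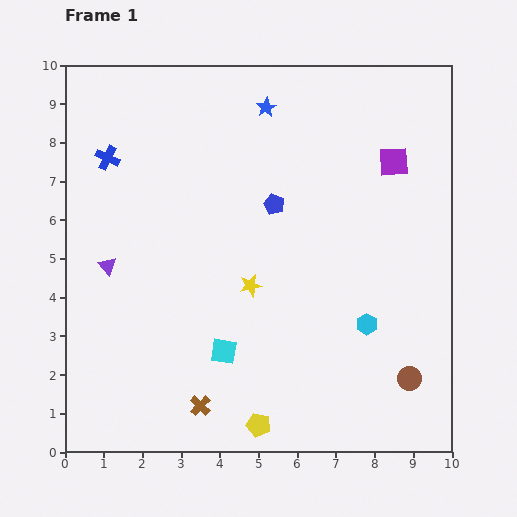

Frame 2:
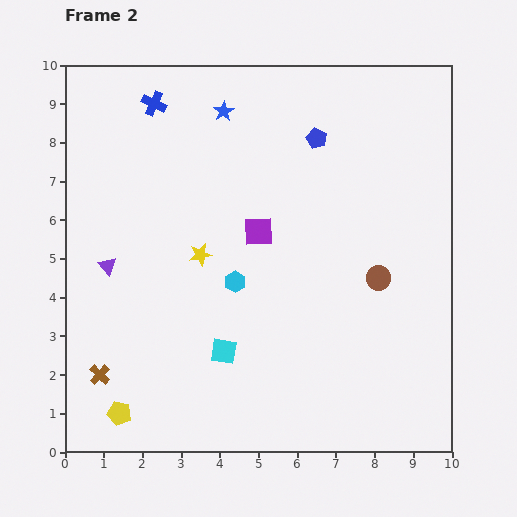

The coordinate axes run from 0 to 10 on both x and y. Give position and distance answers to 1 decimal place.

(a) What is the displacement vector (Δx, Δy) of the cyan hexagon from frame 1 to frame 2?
(-3.4, 1.1)

The cyan hexagon was at (7.8, 3.3) in frame 1 and (4.4, 4.4) in frame 2.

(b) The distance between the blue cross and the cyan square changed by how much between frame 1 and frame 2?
+0.8

Distance in frame 1: 5.8. Distance in frame 2: 6.6.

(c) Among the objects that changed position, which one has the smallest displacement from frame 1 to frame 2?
the blue star

(moved 1.1)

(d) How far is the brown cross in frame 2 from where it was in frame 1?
2.7

The brown cross moved from (3.5, 1.2) to (0.9, 2.0), a distance of √(2.6² + 0.8²) ≈ 2.7.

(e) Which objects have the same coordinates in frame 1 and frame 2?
the purple triangle, the cyan square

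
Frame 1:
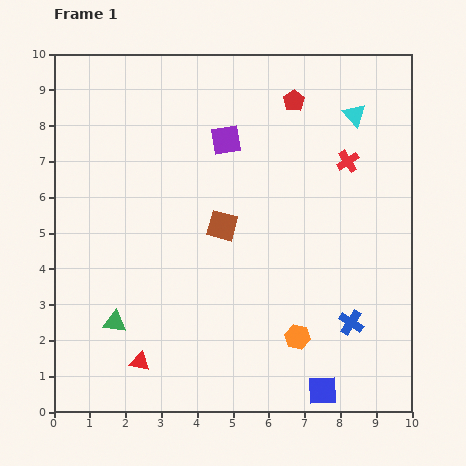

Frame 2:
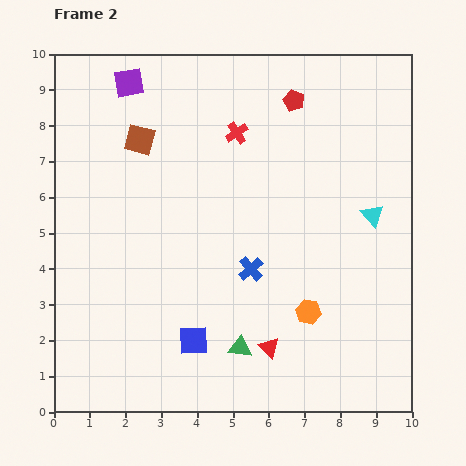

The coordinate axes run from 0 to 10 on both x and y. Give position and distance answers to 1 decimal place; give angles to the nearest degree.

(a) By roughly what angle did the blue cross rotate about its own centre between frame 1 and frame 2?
15° clockwise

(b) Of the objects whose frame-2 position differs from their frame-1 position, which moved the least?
the orange hexagon

(moved 0.8)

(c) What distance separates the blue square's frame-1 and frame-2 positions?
3.9

The blue square moved from (7.5, 0.6) to (3.9, 2.0), a distance of √(3.6² + 1.4²) ≈ 3.9.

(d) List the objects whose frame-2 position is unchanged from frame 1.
the red pentagon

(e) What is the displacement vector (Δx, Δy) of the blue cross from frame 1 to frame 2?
(-2.8, 1.5)

The blue cross was at (8.3, 2.5) in frame 1 and (5.5, 4.0) in frame 2.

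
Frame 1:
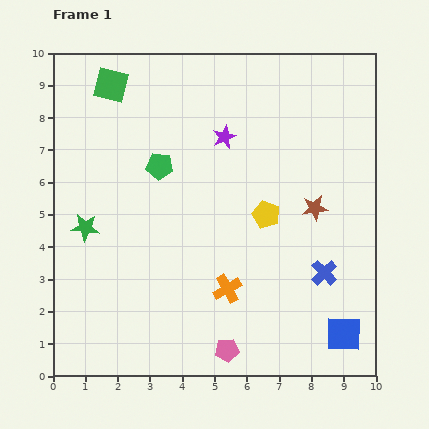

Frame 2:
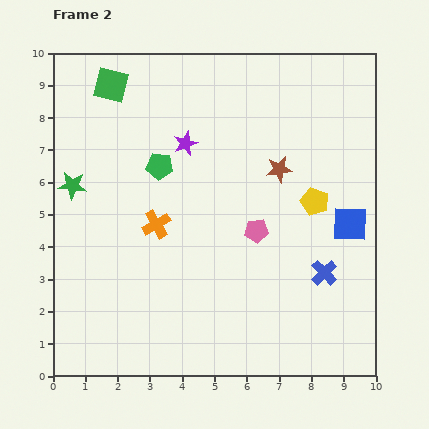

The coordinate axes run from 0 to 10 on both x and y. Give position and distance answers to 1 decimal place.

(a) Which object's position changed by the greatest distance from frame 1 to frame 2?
the pink pentagon

(moved 3.8; next 3.4)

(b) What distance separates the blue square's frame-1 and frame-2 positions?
3.4

The blue square moved from (9.0, 1.3) to (9.2, 4.7), a distance of √(0.2² + 3.4²) ≈ 3.4.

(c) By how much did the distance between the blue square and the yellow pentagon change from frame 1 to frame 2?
-3.1

Distance in frame 1: 4.4. Distance in frame 2: 1.3.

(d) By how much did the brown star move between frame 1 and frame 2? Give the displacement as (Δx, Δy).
(-1.1, 1.2)

The brown star was at (8.1, 5.2) in frame 1 and (7.0, 6.4) in frame 2.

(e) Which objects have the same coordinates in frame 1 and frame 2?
the green pentagon, the green square, the blue cross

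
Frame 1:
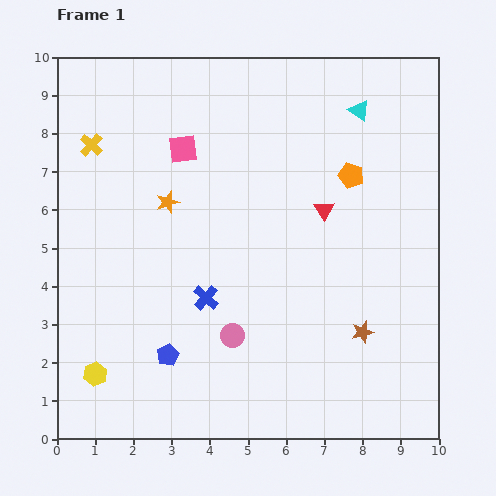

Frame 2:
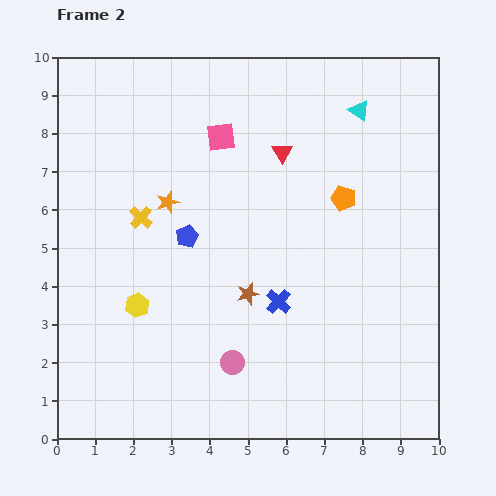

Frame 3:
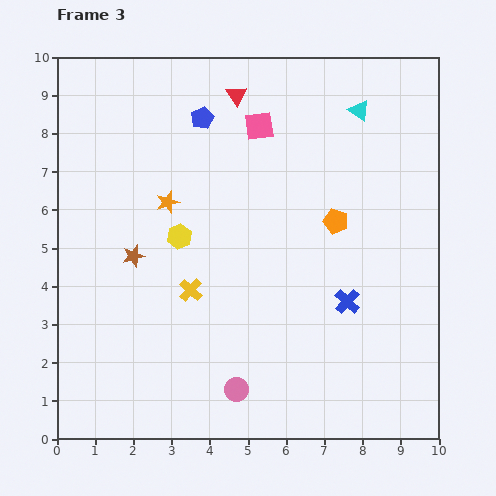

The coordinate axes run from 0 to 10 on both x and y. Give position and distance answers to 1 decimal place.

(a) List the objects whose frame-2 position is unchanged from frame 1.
the cyan triangle, the orange star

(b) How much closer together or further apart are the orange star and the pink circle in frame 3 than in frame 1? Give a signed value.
+1.3

Distance in frame 1: 3.9. Distance in frame 3: 5.2.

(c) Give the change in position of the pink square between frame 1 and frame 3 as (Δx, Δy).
(2.0, 0.6)

The pink square was at (3.3, 7.6) in frame 1 and (5.3, 8.2) in frame 3.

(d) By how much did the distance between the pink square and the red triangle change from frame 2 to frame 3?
-0.6

Distance in frame 2: 1.6. Distance in frame 3: 1.0.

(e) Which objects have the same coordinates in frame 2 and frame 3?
the cyan triangle, the orange star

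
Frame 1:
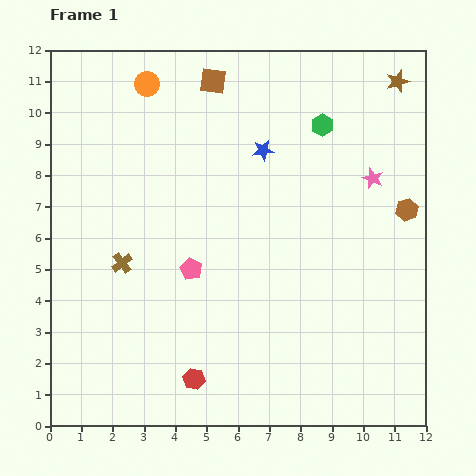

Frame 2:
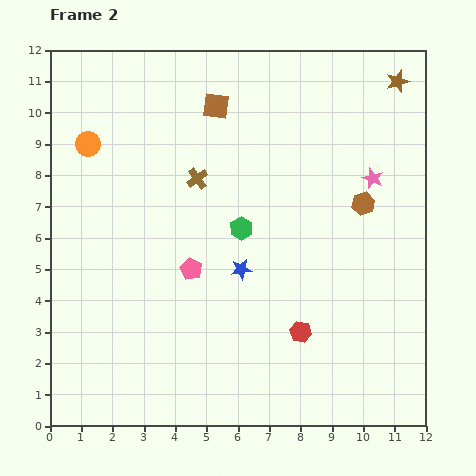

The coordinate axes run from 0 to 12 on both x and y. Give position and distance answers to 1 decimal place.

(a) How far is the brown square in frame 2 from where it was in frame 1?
0.8

The brown square moved from (5.2, 11.0) to (5.3, 10.2), a distance of √(0.1² + 0.8²) ≈ 0.8.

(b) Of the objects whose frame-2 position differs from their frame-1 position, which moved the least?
the brown square

(moved 0.8)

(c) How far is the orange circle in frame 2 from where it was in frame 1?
2.7

The orange circle moved from (3.1, 10.9) to (1.2, 9.0), a distance of √(1.9² + 1.9²) ≈ 2.7.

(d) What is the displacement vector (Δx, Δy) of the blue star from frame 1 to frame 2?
(-0.7, -3.8)

The blue star was at (6.8, 8.8) in frame 1 and (6.1, 5.0) in frame 2.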